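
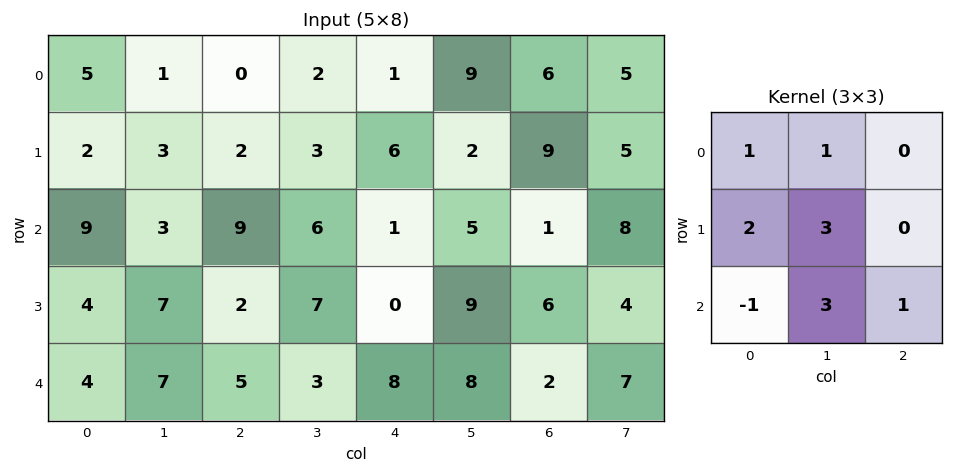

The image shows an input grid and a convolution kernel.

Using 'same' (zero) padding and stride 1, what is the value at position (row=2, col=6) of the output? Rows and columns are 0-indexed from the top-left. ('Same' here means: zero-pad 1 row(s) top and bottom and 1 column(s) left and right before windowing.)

37

The receptive field on the zero-padded input at this output position is [2 9 5 / 5 1 8 / 9 6 4]. Elementwise product with the kernel and sum: 2·1 + 9·1 + 5·2 + 1·3 + 9·-1 + 6·3 + 4·1.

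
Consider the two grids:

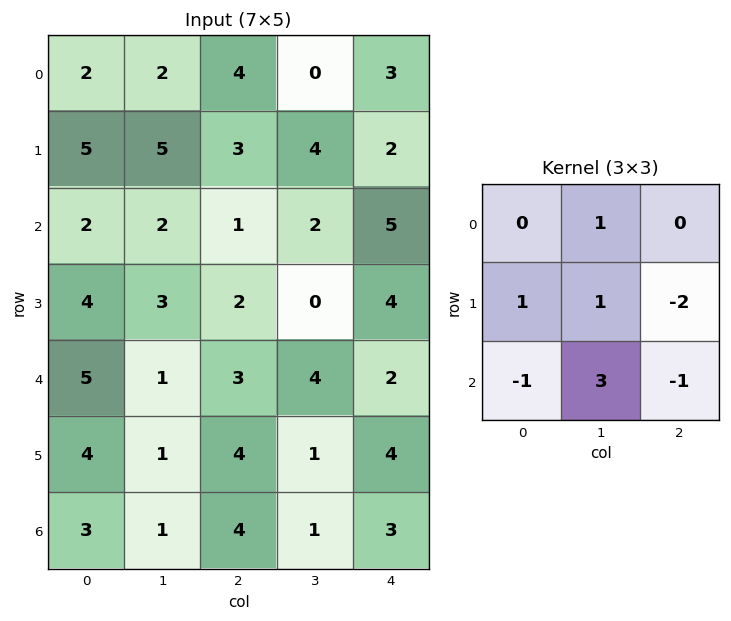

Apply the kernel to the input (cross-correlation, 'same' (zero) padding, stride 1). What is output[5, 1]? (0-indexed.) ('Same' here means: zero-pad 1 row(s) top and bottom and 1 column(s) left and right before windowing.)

The receptive field on the zero-padded input at this output position is [5 1 3 / 4 1 4 / 3 1 4]. Elementwise product with the kernel and sum: 1·1 + 4·1 + 1·1 + 4·-2 + 3·-1 + 1·3 + 4·-1.

-6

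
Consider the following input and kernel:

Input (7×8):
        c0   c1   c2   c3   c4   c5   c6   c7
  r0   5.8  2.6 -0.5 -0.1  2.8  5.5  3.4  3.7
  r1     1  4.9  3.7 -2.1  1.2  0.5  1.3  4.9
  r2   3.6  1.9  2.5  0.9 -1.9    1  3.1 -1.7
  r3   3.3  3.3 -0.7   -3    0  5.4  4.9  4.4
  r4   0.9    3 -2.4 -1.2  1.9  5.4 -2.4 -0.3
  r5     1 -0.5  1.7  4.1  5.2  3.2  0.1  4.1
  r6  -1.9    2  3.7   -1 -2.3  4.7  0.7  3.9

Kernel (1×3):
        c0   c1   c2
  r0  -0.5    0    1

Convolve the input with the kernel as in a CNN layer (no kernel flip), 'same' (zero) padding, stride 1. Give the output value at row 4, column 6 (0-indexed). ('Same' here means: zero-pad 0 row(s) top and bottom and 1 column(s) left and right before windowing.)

-3

The receptive field on the zero-padded input at this output position is [5.4 -2.4 -0.3]. Elementwise product with the kernel and sum: 5.4·-0.5 + -0.3·1.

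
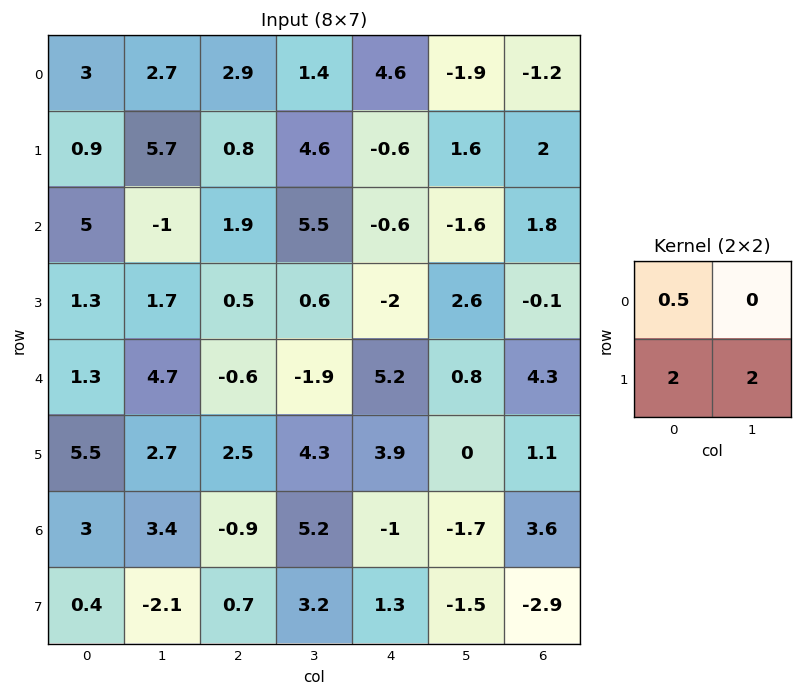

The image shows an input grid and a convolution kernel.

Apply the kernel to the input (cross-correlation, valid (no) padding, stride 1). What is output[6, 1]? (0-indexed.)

The receptive field on the input at this output position is [3.4 -0.9 / -2.1 0.7]. Elementwise product with the kernel and sum: 3.4·0.5 + -2.1·2 + 0.7·2.

-1.1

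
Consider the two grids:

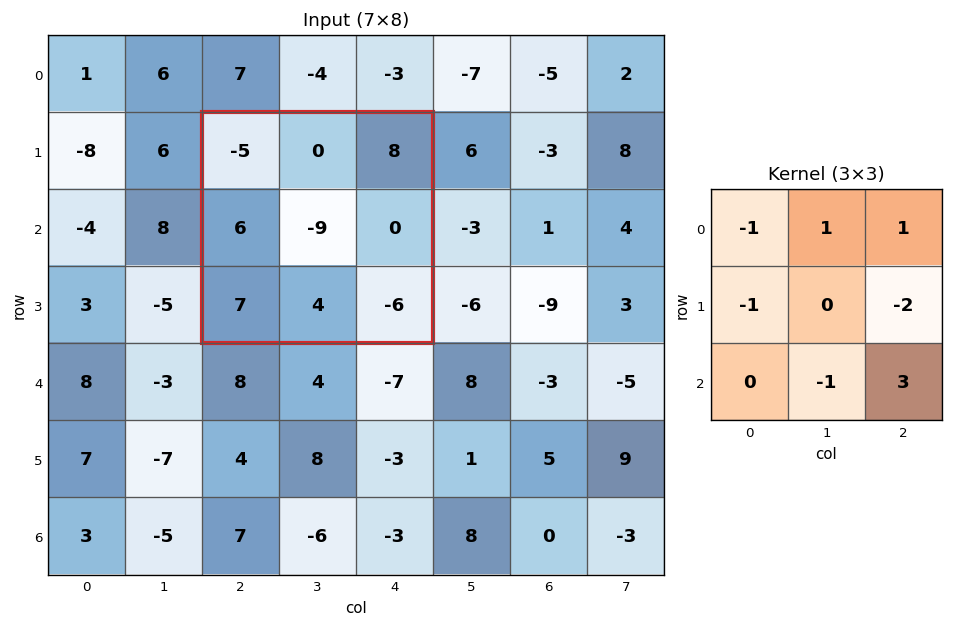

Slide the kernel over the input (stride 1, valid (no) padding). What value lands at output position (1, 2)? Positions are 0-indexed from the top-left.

-15

The receptive field on the input at this output position is [-5 0 8 / 6 -9 0 / 7 4 -6]. Elementwise product with the kernel and sum: -5·-1 + 0·1 + 8·1 + 6·-1 + 0·-2 + 4·-1 + -6·3.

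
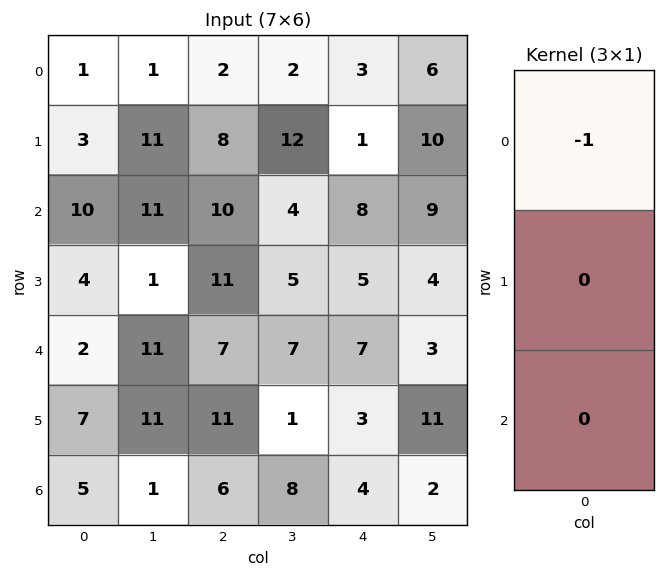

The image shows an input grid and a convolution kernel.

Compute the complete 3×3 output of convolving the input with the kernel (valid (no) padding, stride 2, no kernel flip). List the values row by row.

Output[0,0]: The receptive field on the input at this output position is [1 / 3 / 10]. Elementwise product with the kernel and sum: 1·-1.

-1 -2 -3
-10 -10 -8
-2 -7 -7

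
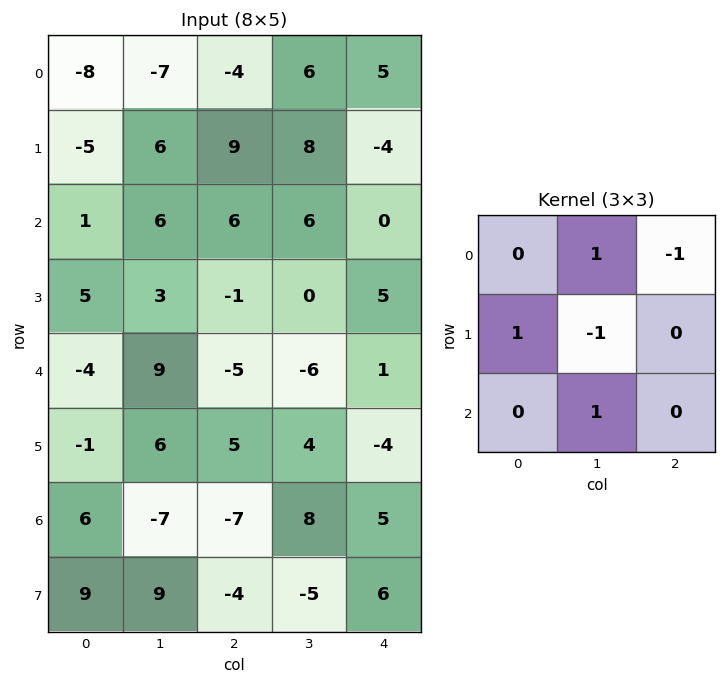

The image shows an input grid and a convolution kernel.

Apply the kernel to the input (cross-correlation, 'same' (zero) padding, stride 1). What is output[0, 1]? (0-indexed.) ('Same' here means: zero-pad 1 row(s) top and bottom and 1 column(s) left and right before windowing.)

5

The receptive field on the zero-padded input at this output position is [0 0 0 / -8 -7 -4 / -5 6 9]. Elementwise product with the kernel and sum: 0·1 + 0·-1 + -8·1 + -7·-1 + 6·1.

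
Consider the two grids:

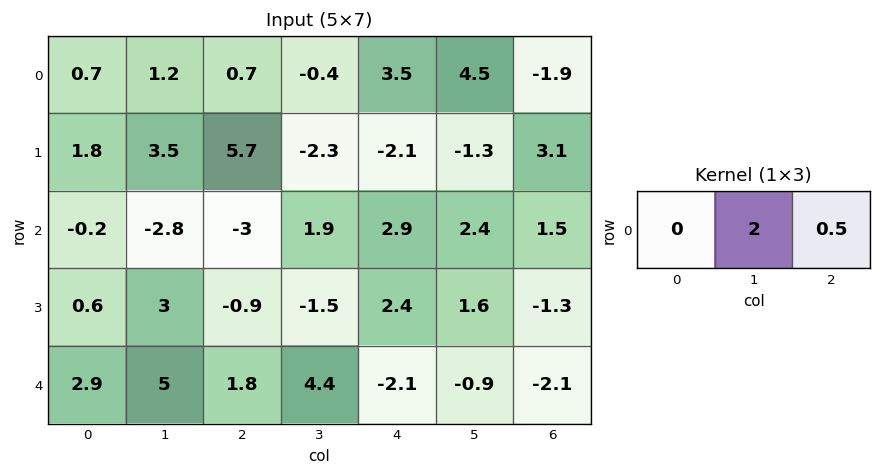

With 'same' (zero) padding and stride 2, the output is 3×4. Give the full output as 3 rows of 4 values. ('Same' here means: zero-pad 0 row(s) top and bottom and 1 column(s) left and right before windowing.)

2 1.2 9.25 -3.8
-1.8 -5.05 7 3
8.3 5.8 -4.65 -4.2

Output[0,0]: The receptive field on the zero-padded input at this output position is [0 0.7 1.2]. Elementwise product with the kernel and sum: 0.7·2 + 1.2·0.5.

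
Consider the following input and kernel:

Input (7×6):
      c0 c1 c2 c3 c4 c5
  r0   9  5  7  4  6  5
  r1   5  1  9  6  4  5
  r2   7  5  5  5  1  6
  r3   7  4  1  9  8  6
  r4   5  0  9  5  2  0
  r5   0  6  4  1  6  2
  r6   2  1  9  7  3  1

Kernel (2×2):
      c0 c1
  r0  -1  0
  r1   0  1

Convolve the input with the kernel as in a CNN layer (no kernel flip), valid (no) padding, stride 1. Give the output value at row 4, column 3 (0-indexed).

The receptive field on the input at this output position is [5 2 / 1 6]. Elementwise product with the kernel and sum: 5·-1 + 6·1.

1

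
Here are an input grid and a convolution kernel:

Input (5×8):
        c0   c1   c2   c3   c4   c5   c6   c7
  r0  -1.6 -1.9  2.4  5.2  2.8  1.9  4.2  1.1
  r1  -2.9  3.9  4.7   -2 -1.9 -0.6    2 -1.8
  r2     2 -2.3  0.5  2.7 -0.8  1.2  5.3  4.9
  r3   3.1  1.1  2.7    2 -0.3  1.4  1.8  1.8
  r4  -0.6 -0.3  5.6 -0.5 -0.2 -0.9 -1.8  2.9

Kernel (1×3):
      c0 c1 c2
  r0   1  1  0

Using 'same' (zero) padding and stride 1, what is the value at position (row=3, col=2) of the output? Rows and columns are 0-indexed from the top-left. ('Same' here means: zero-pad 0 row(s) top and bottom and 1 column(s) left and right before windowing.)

3.8

The receptive field on the zero-padded input at this output position is [1.1 2.7 2]. Elementwise product with the kernel and sum: 1.1·1 + 2.7·1.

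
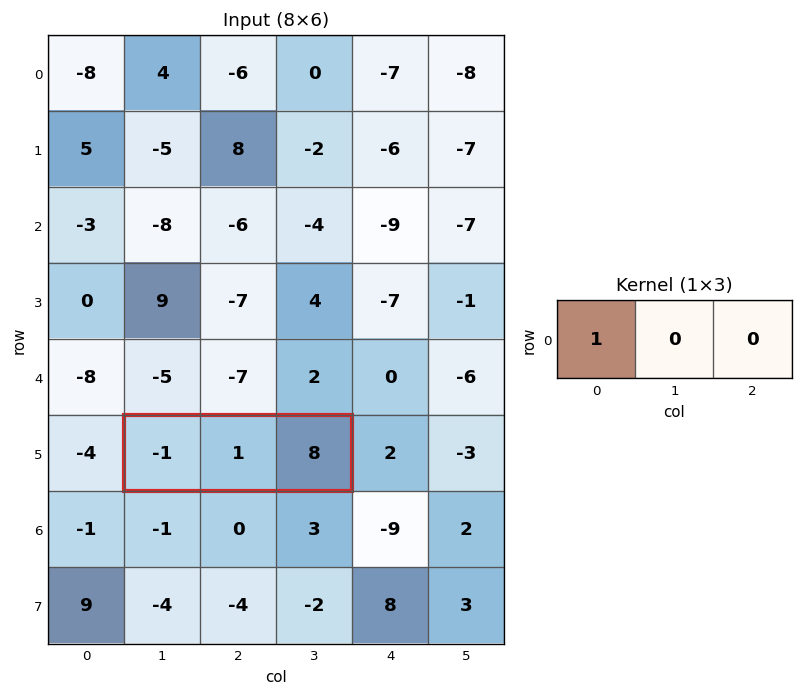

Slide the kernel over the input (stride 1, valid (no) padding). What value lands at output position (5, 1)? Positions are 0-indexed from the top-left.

The receptive field on the input at this output position is [-1 1 8]. Elementwise product with the kernel and sum: -1·1.

-1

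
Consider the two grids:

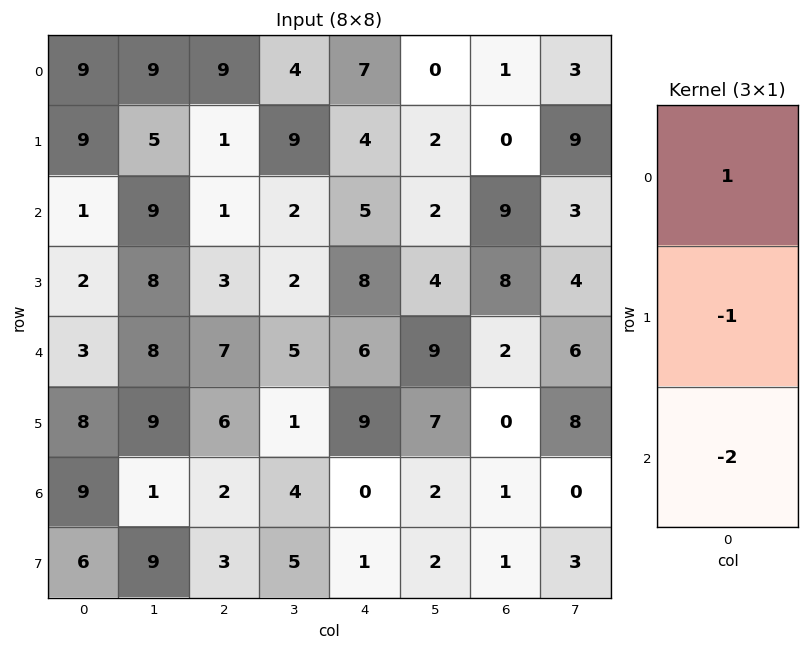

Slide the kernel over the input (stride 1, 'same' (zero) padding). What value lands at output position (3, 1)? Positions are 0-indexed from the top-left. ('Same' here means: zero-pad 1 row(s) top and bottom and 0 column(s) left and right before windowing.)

-15

The receptive field on the zero-padded input at this output position is [9 / 8 / 8]. Elementwise product with the kernel and sum: 9·1 + 8·-1 + 8·-2.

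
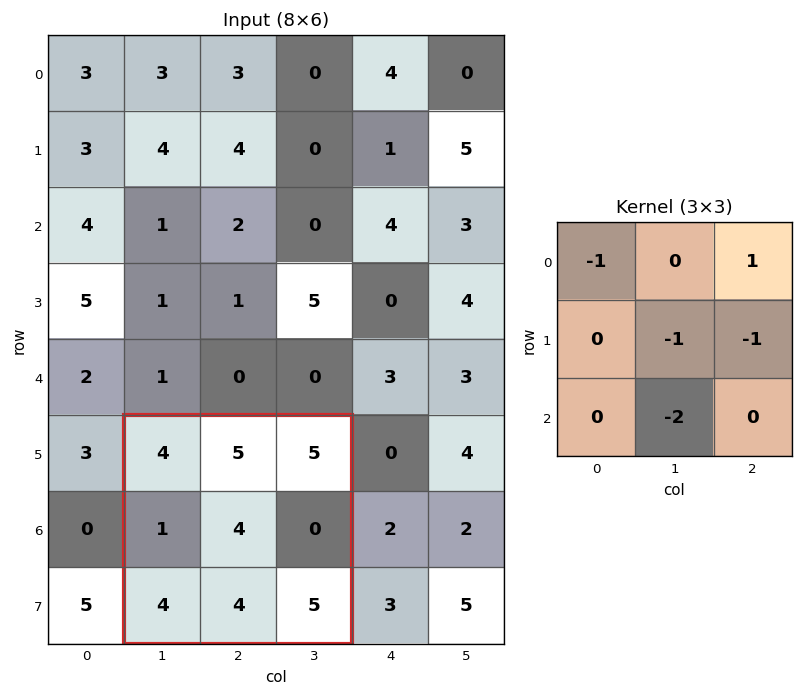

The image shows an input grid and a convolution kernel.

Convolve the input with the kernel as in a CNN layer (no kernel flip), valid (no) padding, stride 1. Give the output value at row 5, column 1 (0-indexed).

The receptive field on the input at this output position is [4 5 5 / 1 4 0 / 4 4 5]. Elementwise product with the kernel and sum: 4·-1 + 5·1 + 4·-1 + 0·-1 + 4·-2.

-11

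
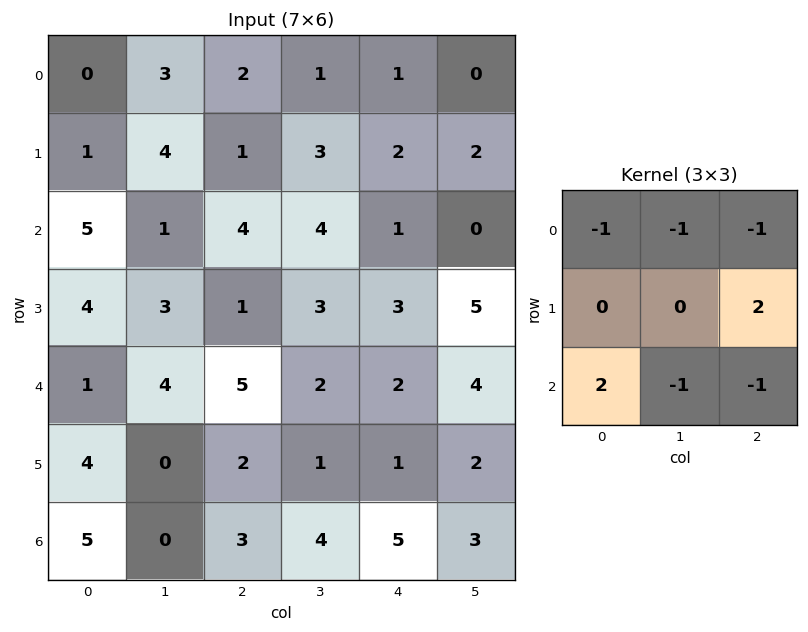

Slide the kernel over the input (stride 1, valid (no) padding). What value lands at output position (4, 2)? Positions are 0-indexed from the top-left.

-10

The receptive field on the input at this output position is [5 2 2 / 2 1 1 / 3 4 5]. Elementwise product with the kernel and sum: 5·-1 + 2·-1 + 2·-1 + 1·2 + 3·2 + 4·-1 + 5·-1.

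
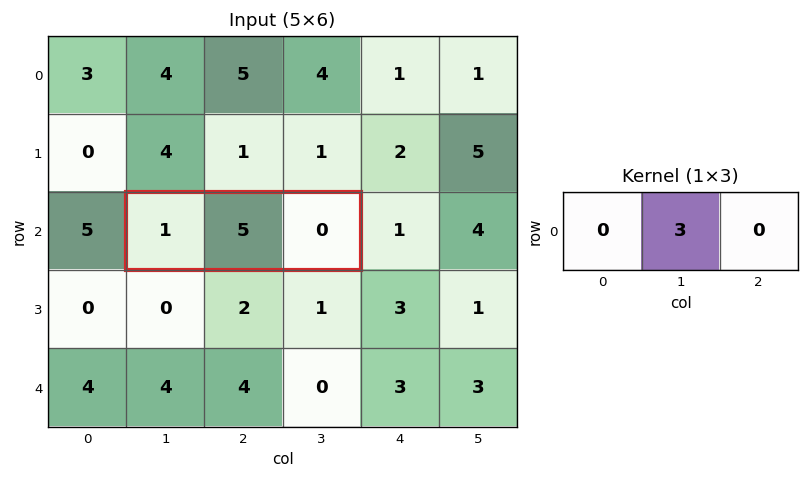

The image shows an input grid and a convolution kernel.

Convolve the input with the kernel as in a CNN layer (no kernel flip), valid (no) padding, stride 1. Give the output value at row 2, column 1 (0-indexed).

The receptive field on the input at this output position is [1 5 0]. Elementwise product with the kernel and sum: 5·3.

15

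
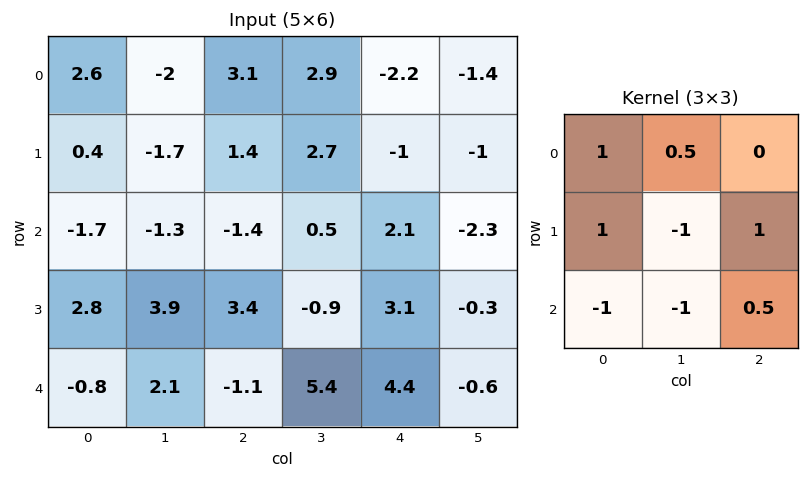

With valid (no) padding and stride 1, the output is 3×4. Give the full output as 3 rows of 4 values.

7.4 2.1 4.2 0.75
-7.25 -8.15 2 -4.05
-1.9 -0.7 4.15 -12.85

Output[0,0]: The receptive field on the input at this output position is [2.6 -2 3.1 / 0.4 -1.7 1.4 / -1.7 -1.3 -1.4]. Elementwise product with the kernel and sum: 2.6·1 + -2·0.5 + 0.4·1 + -1.7·-1 + 1.4·1 + -1.7·-1 + -1.3·-1 + -1.4·0.5.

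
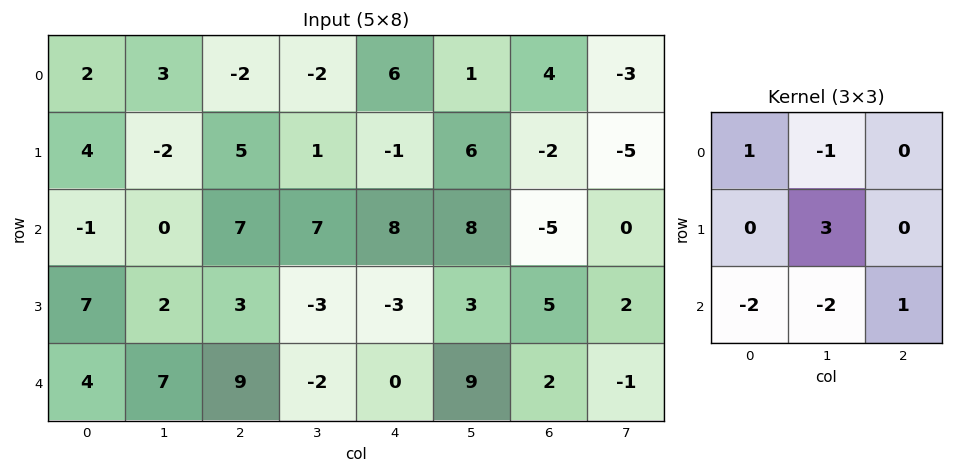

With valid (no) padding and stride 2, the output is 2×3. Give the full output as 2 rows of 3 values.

2 -17 -14
-8 -23 -7

Output[0,0]: The receptive field on the input at this output position is [2 3 -2 / 4 -2 5 / -1 0 7]. Elementwise product with the kernel and sum: 2·1 + 3·-1 + -2·3 + -1·-2 + 0·-2 + 7·1.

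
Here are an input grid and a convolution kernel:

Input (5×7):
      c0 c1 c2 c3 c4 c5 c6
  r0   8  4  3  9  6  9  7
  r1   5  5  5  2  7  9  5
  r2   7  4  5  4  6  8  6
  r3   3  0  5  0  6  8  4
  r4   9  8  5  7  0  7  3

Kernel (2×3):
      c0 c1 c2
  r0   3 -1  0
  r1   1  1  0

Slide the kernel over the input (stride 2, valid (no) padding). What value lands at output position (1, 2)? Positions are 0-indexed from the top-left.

The receptive field on the input at this output position is [6 8 6 / 6 8 4]. Elementwise product with the kernel and sum: 6·3 + 8·-1 + 6·1 + 8·1.

24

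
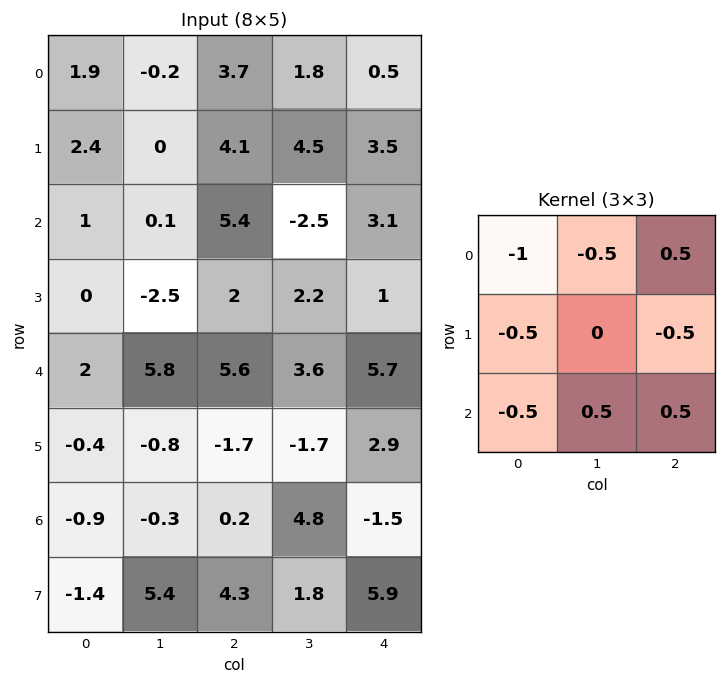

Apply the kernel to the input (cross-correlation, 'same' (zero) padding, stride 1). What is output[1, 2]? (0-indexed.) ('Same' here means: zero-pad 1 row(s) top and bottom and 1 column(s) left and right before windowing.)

The receptive field on the zero-padded input at this output position is [-0.2 3.7 1.8 / 0 4.1 4.5 / 0.1 5.4 -2.5]. Elementwise product with the kernel and sum: -0.2·-1 + 3.7·-0.5 + 1.8·0.5 + 0·-0.5 + 4.5·-0.5 + 0.1·-0.5 + 5.4·0.5 + -2.5·0.5.

-1.6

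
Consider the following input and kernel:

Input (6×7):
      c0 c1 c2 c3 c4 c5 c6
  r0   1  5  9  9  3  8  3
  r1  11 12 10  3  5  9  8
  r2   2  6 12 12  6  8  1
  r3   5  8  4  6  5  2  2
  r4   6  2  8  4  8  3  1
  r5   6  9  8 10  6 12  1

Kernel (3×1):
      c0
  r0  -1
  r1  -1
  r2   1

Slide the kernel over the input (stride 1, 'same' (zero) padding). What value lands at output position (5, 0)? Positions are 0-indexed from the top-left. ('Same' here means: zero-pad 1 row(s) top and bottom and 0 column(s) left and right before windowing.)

The receptive field on the zero-padded input at this output position is [6 / 6 / 0]. Elementwise product with the kernel and sum: 6·-1 + 6·-1 + 0·1.

-12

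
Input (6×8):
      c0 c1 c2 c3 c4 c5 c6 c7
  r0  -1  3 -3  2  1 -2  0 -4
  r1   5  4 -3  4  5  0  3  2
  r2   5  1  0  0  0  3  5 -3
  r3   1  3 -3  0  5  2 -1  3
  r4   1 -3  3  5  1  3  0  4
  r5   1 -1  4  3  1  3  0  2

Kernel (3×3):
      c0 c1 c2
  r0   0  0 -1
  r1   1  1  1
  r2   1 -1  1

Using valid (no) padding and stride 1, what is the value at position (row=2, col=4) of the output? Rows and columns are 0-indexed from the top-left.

-1

The receptive field on the input at this output position is [0 3 5 / 5 2 -1 / 1 3 0]. Elementwise product with the kernel and sum: 5·-1 + 5·1 + 2·1 + -1·1 + 1·1 + 3·-1 + 0·1.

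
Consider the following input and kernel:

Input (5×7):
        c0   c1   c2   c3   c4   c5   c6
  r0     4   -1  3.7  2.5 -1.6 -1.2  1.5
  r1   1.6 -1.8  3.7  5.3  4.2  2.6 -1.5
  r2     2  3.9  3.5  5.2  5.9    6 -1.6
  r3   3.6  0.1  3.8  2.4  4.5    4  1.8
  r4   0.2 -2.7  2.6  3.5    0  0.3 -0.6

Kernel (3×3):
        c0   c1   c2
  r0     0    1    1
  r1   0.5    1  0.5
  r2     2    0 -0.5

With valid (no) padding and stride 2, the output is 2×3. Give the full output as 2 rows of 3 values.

Output[0,0]: The receptive field on the input at this output position is [4 -1 3.7 / 1.6 -1.8 3.7 / 2 3.9 3.5]. Elementwise product with the kernel and sum: -1·1 + 3.7·1 + 1.6·0.5 + -1.8·1 + 3.7·0.5 + 2·2 + 3.5·-0.5.
Output[0,1]: The receptive field on the input at this output position is [3.7 2.5 -1.6 / 3.7 5.3 4.2 / 3.5 5.2 5.9]. Elementwise product with the kernel and sum: 2.5·1 + -1.6·1 + 3.7·0.5 + 5.3·1 + 4.2·0.5 + 3.5·2 + 5.9·-0.5.

5.8 14.2 16.85
10.3 22.85 11.85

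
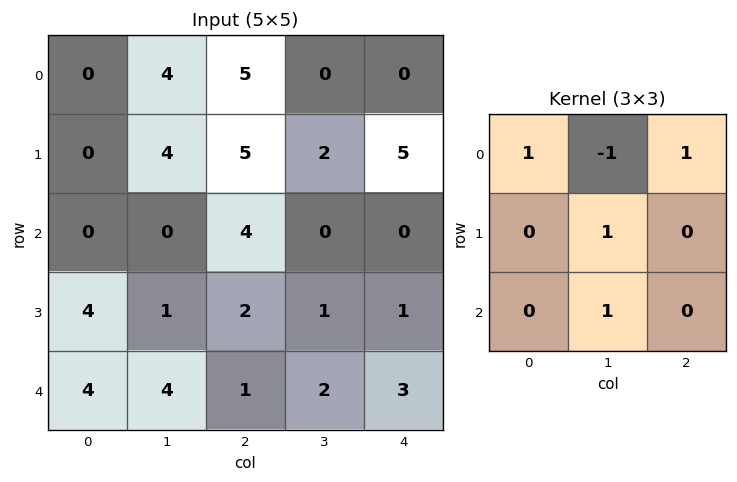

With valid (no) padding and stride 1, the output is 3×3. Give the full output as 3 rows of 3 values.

5 8 7
2 7 9
9 -1 7

Output[0,0]: The receptive field on the input at this output position is [0 4 5 / 0 4 5 / 0 0 4]. Elementwise product with the kernel and sum: 0·1 + 4·-1 + 5·1 + 4·1 + 0·1.
Output[0,1]: The receptive field on the input at this output position is [4 5 0 / 4 5 2 / 0 4 0]. Elementwise product with the kernel and sum: 4·1 + 5·-1 + 0·1 + 5·1 + 4·1.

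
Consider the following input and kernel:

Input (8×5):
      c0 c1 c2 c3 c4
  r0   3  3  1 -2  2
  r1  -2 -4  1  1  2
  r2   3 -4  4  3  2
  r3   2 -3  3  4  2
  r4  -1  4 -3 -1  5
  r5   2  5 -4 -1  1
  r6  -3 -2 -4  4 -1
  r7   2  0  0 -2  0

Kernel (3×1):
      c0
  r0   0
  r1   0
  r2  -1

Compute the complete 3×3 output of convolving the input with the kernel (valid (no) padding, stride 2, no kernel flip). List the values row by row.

-3 -4 -2
1 3 -5
3 4 1

Output[0,0]: The receptive field on the input at this output position is [3 / -2 / 3]. Elementwise product with the kernel and sum: 3·-1.
Output[0,1]: The receptive field on the input at this output position is [1 / 1 / 4]. Elementwise product with the kernel and sum: 4·-1.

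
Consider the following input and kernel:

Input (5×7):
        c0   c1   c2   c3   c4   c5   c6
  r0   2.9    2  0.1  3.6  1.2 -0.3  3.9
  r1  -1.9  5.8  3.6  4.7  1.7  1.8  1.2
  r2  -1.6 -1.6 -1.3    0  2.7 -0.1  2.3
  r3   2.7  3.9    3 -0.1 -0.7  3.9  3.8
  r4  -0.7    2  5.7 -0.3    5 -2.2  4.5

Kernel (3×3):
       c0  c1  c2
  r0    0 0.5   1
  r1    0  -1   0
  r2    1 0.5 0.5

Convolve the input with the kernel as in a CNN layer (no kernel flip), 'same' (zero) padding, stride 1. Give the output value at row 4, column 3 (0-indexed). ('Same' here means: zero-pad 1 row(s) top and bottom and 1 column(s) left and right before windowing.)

-0.45

The receptive field on the zero-padded input at this output position is [3 -0.1 -0.7 / 5.7 -0.3 5 / 0 0 0]. Elementwise product with the kernel and sum: -0.1·0.5 + -0.7·1 + -0.3·-1 + 0·1 + 0·0.5 + 0·0.5.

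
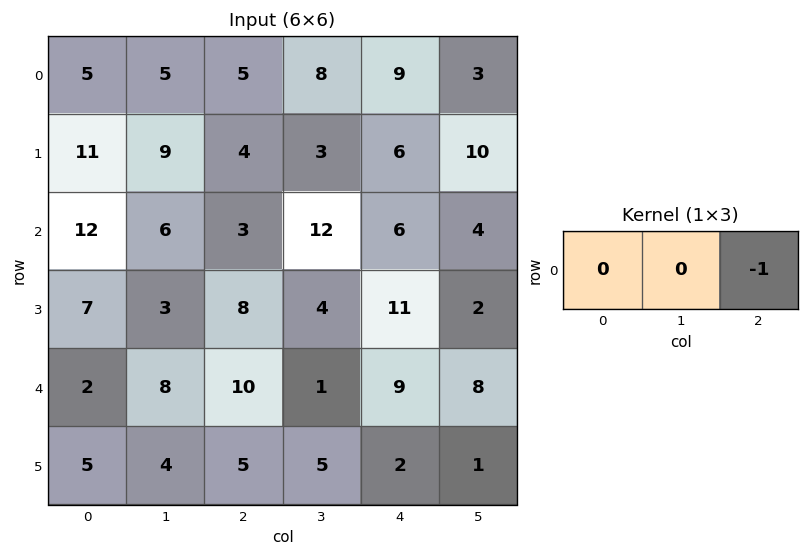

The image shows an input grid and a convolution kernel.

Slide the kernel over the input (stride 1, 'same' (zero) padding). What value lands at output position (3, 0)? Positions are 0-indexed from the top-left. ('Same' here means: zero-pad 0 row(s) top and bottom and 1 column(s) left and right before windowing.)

The receptive field on the zero-padded input at this output position is [0 7 3]. Elementwise product with the kernel and sum: 3·-1.

-3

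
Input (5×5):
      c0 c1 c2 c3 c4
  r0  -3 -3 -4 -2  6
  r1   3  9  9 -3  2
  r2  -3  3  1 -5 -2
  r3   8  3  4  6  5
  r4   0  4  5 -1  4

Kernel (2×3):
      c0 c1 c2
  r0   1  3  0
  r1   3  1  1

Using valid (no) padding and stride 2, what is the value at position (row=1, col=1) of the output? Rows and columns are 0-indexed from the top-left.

The receptive field on the input at this output position is [1 -5 -2 / 4 6 5]. Elementwise product with the kernel and sum: 1·1 + -5·3 + 4·3 + 6·1 + 5·1.

9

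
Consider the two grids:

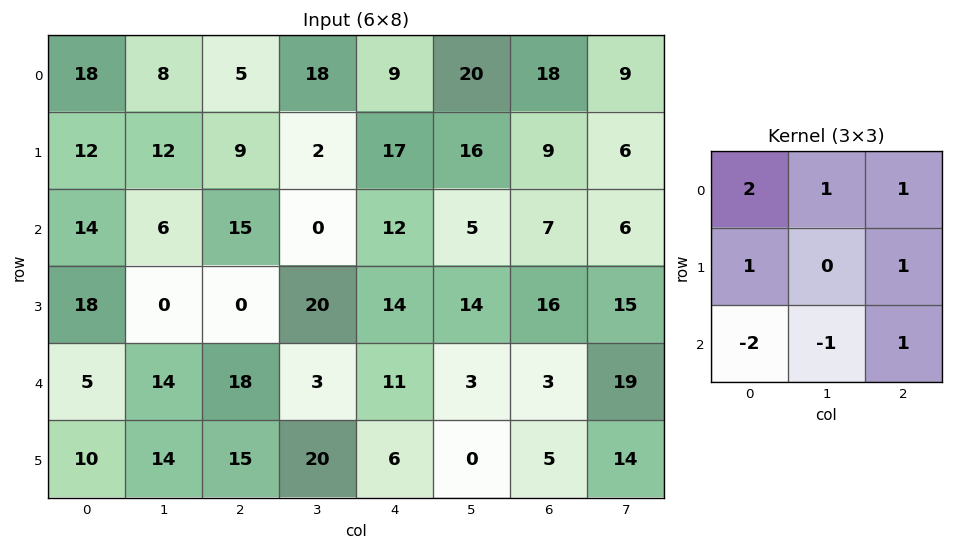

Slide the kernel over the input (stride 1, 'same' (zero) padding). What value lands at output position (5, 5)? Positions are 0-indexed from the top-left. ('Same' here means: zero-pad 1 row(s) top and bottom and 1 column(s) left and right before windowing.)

The receptive field on the zero-padded input at this output position is [11 3 3 / 6 0 5 / 0 0 0]. Elementwise product with the kernel and sum: 11·2 + 3·1 + 3·1 + 6·1 + 5·1 + 0·-2 + 0·-1 + 0·1.

39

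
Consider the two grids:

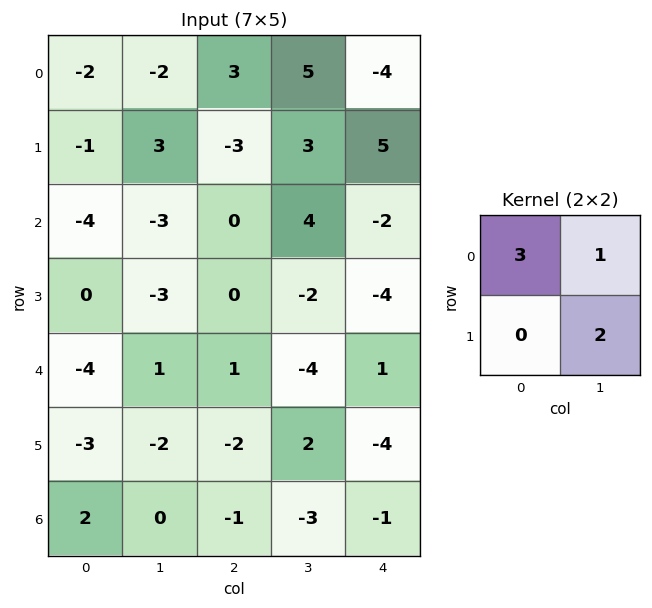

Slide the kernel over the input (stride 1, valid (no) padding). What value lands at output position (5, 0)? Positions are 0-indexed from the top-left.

The receptive field on the input at this output position is [-3 -2 / 2 0]. Elementwise product with the kernel and sum: -3·3 + -2·1 + 0·2.

-11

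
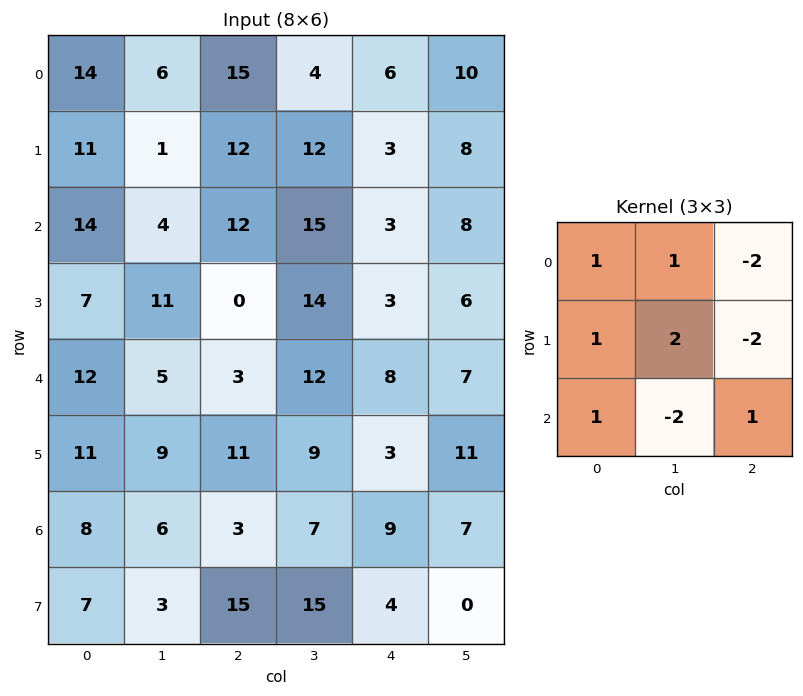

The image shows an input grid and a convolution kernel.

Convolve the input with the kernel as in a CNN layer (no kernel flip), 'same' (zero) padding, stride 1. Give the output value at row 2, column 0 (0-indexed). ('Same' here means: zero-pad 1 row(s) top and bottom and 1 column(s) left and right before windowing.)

26

The receptive field on the zero-padded input at this output position is [0 11 1 / 0 14 4 / 0 7 11]. Elementwise product with the kernel and sum: 0·1 + 11·1 + 1·-2 + 0·1 + 14·2 + 4·-2 + 0·1 + 7·-2 + 11·1.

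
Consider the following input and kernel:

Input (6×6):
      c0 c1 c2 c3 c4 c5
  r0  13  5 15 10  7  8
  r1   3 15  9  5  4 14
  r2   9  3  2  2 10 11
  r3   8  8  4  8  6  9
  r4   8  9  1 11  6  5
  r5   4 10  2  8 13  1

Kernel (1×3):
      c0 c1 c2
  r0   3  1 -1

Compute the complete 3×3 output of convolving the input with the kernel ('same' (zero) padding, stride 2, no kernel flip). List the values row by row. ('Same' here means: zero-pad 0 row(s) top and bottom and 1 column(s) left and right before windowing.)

Output[0,0]: The receptive field on the zero-padded input at this output position is [0 13 5]. Elementwise product with the kernel and sum: 0·3 + 13·1 + 5·-1.
Output[0,1]: The receptive field on the zero-padded input at this output position is [5 15 10]. Elementwise product with the kernel and sum: 5·3 + 15·1 + 10·-1.

8 20 29
6 9 5
-1 17 34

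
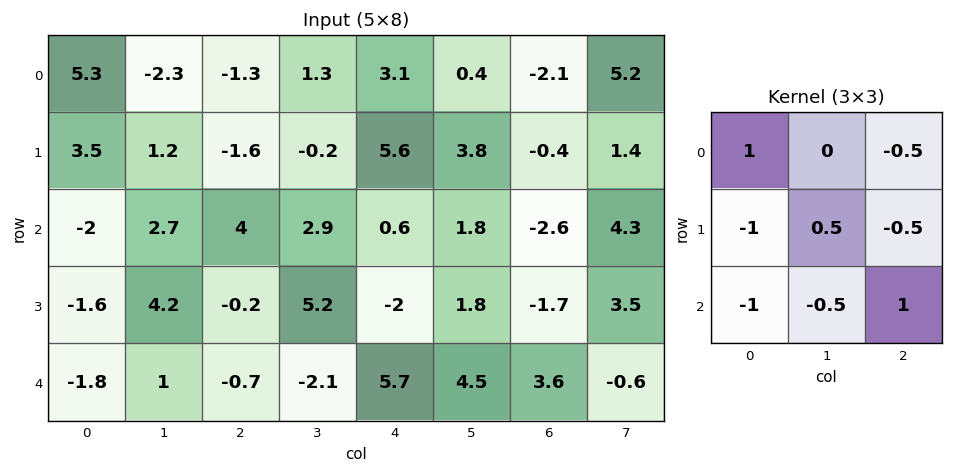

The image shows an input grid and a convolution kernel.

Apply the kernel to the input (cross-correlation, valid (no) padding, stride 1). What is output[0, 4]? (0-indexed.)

-3.45

The receptive field on the input at this output position is [3.1 0.4 -2.1 / 5.6 3.8 -0.4 / 0.6 1.8 -2.6]. Elementwise product with the kernel and sum: 3.1·1 + -2.1·-0.5 + 5.6·-1 + 3.8·0.5 + -0.4·-0.5 + 0.6·-1 + 1.8·-0.5 + -2.6·1.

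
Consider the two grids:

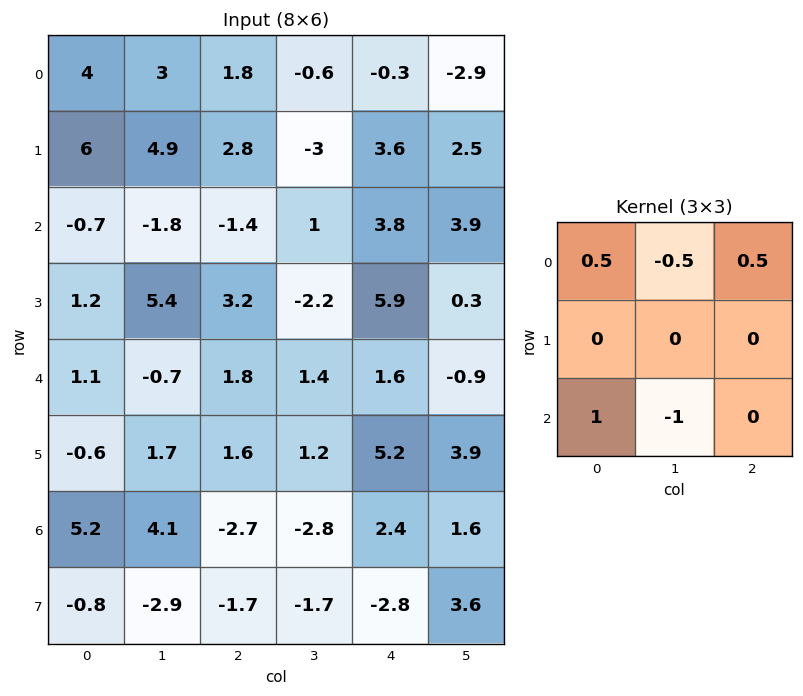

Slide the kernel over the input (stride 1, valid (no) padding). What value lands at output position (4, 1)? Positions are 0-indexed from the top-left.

The receptive field on the input at this output position is [-0.7 1.8 1.4 / 1.7 1.6 1.2 / 4.1 -2.7 -2.8]. Elementwise product with the kernel and sum: -0.7·0.5 + 1.8·-0.5 + 1.4·0.5 + 4.1·1 + -2.7·-1.

6.25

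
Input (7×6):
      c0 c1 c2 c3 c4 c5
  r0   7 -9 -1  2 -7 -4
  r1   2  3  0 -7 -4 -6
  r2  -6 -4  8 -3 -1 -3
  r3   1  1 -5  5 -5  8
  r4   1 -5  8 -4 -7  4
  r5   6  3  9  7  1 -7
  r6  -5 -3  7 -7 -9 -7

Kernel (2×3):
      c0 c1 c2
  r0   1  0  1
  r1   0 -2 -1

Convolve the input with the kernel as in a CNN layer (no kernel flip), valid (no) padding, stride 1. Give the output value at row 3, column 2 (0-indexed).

5

The receptive field on the input at this output position is [-5 5 -5 / 8 -4 -7]. Elementwise product with the kernel and sum: -5·1 + -5·1 + -4·-2 + -7·-1.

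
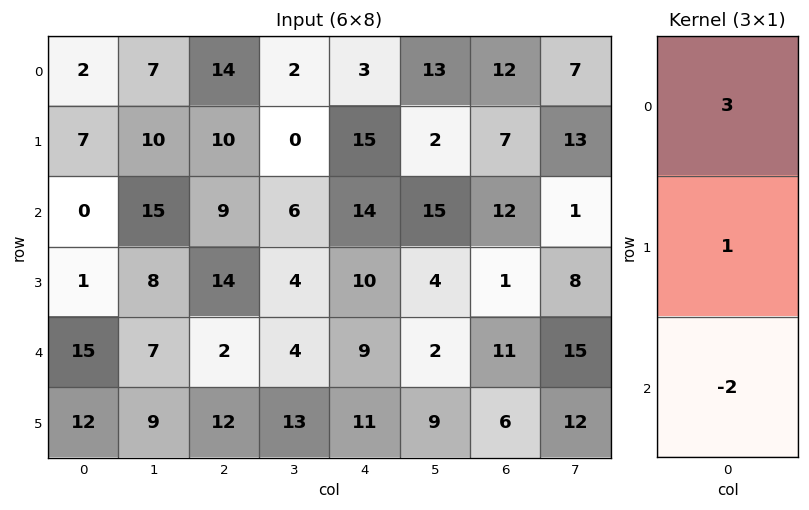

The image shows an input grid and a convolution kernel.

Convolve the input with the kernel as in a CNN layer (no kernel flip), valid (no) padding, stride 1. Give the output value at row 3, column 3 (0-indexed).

-10

The receptive field on the input at this output position is [4 / 4 / 13]. Elementwise product with the kernel and sum: 4·3 + 4·1 + 13·-2.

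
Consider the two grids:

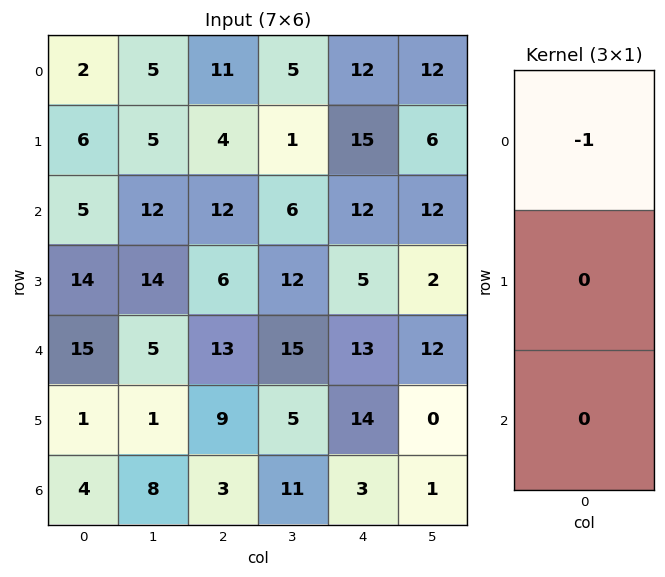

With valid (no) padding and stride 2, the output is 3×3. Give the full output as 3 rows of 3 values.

-2 -11 -12
-5 -12 -12
-15 -13 -13

Output[0,0]: The receptive field on the input at this output position is [2 / 6 / 5]. Elementwise product with the kernel and sum: 2·-1.
Output[0,1]: The receptive field on the input at this output position is [11 / 4 / 12]. Elementwise product with the kernel and sum: 11·-1.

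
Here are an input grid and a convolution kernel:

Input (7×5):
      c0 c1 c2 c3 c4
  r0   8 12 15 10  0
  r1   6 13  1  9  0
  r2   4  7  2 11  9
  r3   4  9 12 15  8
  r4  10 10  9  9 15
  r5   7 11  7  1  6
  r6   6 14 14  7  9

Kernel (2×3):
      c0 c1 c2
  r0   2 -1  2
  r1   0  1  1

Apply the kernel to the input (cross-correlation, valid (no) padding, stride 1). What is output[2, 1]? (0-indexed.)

The receptive field on the input at this output position is [7 2 11 / 9 12 15]. Elementwise product with the kernel and sum: 7·2 + 2·-1 + 11·2 + 12·1 + 15·1.

61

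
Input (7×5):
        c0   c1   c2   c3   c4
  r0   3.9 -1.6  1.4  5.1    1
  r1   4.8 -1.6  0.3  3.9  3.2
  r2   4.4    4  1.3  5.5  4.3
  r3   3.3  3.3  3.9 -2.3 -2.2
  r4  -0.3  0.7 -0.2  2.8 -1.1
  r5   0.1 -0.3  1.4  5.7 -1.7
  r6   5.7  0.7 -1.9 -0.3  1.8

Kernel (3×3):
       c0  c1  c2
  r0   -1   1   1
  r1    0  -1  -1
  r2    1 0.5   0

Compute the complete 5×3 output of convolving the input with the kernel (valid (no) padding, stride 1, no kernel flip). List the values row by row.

Output[0,0]: The receptive field on the input at this output position is [3.9 -1.6 1.4 / 4.8 -1.6 0.3 / 4.4 4 1.3]. Elementwise product with the kernel and sum: 3.9·-1 + -1.6·1 + 1.4·1 + -1.6·-1 + 0.3·-1 + 4.4·1 + 4·0.5.

3.6 8.55 1.65
-6.45 4.25 -0.25
-6.25 1.8 14.2
3.35 -3.9 -5.85
5.75 -5.45 -4.15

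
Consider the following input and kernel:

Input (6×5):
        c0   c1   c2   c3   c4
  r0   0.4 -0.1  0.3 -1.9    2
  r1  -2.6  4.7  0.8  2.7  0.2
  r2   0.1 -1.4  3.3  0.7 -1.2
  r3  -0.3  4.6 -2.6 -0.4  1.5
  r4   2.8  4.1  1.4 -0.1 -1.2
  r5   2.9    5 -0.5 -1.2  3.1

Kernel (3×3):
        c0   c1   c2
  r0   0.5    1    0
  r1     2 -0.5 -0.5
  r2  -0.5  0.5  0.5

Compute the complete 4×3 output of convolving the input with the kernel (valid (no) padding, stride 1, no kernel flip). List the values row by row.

-6.95 10.6 -3.5
3.8 -5.45 11.8
-1.6 11.9 -4.75
8.1 3.9 2.95

Output[0,0]: The receptive field on the input at this output position is [0.4 -0.1 0.3 / -2.6 4.7 0.8 / 0.1 -1.4 3.3]. Elementwise product with the kernel and sum: 0.4·0.5 + -0.1·1 + -2.6·2 + 4.7·-0.5 + 0.8·-0.5 + 0.1·-0.5 + -1.4·0.5 + 3.3·0.5.
Output[0,1]: The receptive field on the input at this output position is [-0.1 0.3 -1.9 / 4.7 0.8 2.7 / -1.4 3.3 0.7]. Elementwise product with the kernel and sum: -0.1·0.5 + 0.3·1 + 4.7·2 + 0.8·-0.5 + 2.7·-0.5 + -1.4·-0.5 + 3.3·0.5 + 0.7·0.5.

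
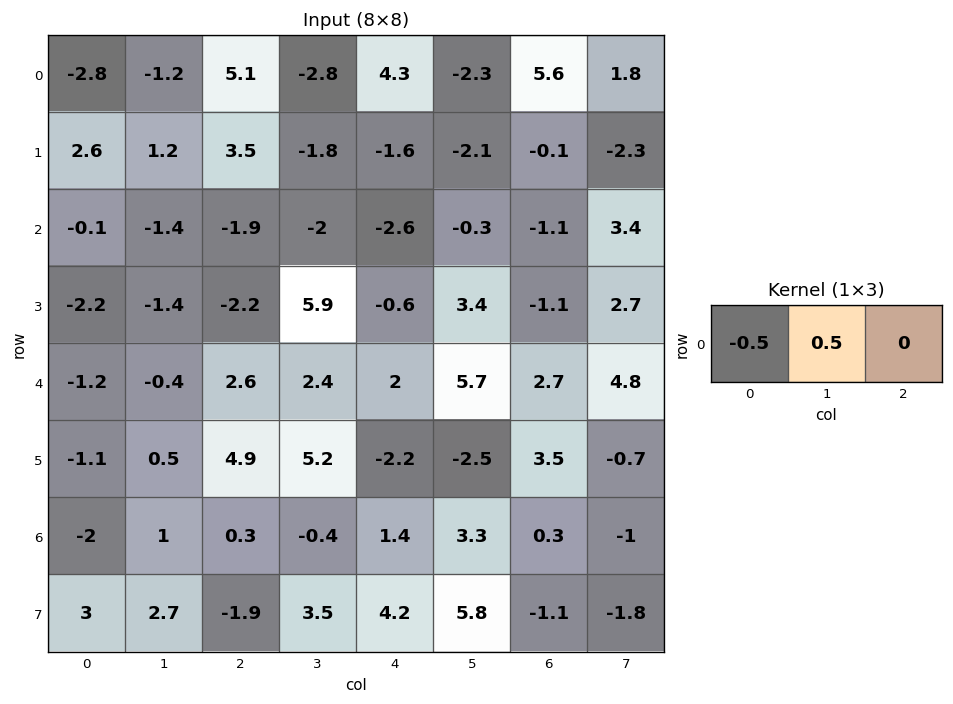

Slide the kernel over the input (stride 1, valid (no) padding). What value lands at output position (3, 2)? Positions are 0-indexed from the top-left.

4.05

The receptive field on the input at this output position is [-2.2 5.9 -0.6]. Elementwise product with the kernel and sum: -2.2·-0.5 + 5.9·0.5.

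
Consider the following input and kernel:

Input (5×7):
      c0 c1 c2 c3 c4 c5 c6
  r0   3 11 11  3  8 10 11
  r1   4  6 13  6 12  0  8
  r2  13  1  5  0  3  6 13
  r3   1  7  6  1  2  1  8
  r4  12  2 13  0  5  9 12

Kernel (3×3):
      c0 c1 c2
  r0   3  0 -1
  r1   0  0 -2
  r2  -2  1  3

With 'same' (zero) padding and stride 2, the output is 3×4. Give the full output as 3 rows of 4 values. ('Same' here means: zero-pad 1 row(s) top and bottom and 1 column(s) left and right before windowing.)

Output[0,0]: The receptive field on the zero-padded input at this output position is [0 0 0 / 0 3 11 / 0 4 6]. Elementwise product with the kernel and sum: 0·3 + 0·-1 + 11·-2 + 0·-2 + 4·1 + 6·3.

0 13 -20 8
14 7 9 6
-11 20 -16 3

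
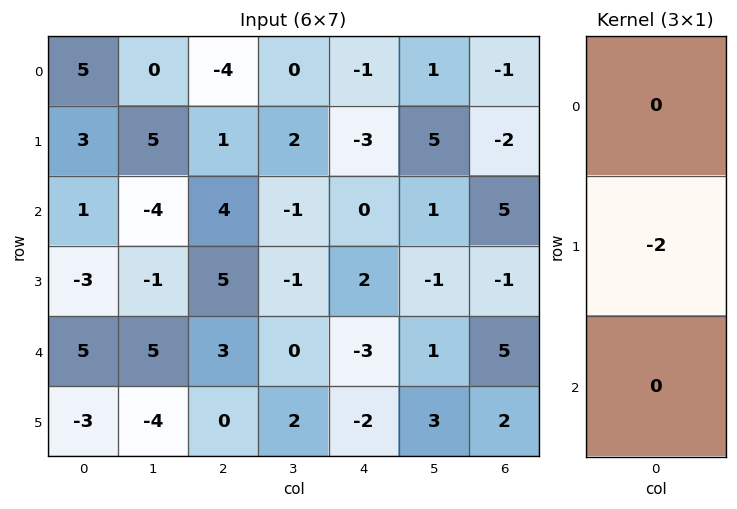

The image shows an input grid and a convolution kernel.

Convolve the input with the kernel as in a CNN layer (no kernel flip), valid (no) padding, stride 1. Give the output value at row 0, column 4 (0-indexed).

6

The receptive field on the input at this output position is [-1 / -3 / 0]. Elementwise product with the kernel and sum: -3·-2.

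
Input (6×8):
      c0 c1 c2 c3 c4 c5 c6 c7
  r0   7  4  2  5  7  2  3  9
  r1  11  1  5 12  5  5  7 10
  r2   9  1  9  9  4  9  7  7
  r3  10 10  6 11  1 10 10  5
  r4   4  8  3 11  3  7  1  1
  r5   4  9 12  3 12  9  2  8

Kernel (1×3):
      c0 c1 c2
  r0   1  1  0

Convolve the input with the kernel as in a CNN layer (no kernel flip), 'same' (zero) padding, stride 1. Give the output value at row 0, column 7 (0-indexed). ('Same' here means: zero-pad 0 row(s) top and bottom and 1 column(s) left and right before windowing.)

12

The receptive field on the zero-padded input at this output position is [3 9 0]. Elementwise product with the kernel and sum: 3·1 + 9·1.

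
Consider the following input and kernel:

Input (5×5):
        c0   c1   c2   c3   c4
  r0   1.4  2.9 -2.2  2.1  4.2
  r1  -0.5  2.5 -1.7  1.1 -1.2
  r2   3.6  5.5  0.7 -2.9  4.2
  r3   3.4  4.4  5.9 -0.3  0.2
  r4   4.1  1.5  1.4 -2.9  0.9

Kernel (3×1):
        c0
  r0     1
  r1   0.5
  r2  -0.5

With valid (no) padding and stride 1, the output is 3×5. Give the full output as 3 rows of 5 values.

Output[0,0]: The receptive field on the input at this output position is [1.4 / -0.5 / 3.6]. Elementwise product with the kernel and sum: 1.4·1 + -0.5·0.5 + 3.6·-0.5.
Output[0,1]: The receptive field on the input at this output position is [2.9 / 2.5 / 5.5]. Elementwise product with the kernel and sum: 2.9·1 + 2.5·0.5 + 5.5·-0.5.

-0.65 1.4 -3.4 4.1 1.5
-0.4 3.05 -4.3 -0.2 0.8
3.25 6.95 2.95 -1.6 3.85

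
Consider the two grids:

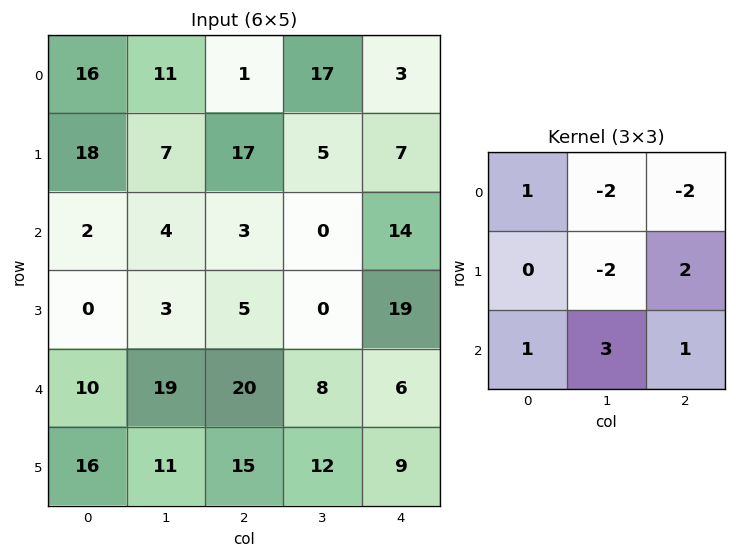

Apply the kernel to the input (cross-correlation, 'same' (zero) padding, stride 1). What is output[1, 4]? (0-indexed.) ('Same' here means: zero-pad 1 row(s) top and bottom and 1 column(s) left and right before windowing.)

The receptive field on the zero-padded input at this output position is [17 3 0 / 5 7 0 / 0 14 0]. Elementwise product with the kernel and sum: 17·1 + 3·-2 + 0·-2 + 7·-2 + 0·2 + 0·1 + 14·3 + 0·1.

39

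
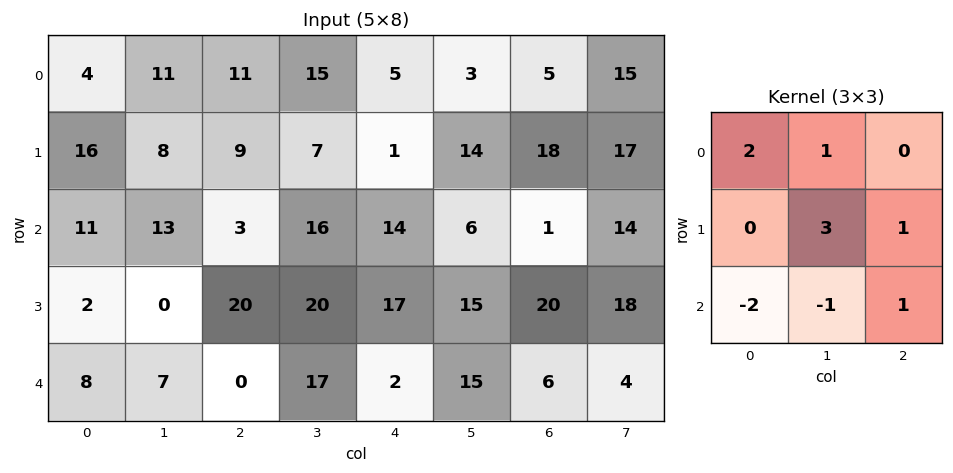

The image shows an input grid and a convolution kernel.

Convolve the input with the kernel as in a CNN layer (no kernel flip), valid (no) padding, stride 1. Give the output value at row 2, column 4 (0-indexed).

86

The receptive field on the input at this output position is [14 6 1 / 17 15 20 / 2 15 6]. Elementwise product with the kernel and sum: 14·2 + 6·1 + 15·3 + 20·1 + 2·-2 + 15·-1 + 6·1.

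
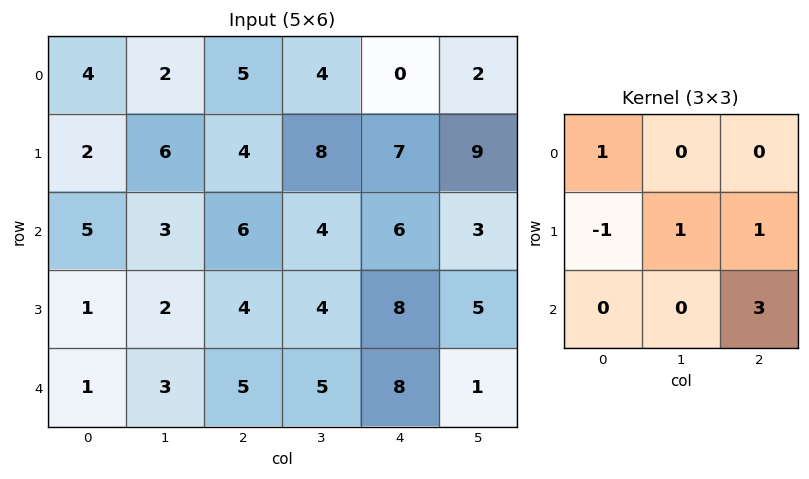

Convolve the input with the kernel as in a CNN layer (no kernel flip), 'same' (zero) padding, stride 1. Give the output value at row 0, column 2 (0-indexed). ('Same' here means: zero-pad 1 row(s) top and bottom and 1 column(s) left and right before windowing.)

31

The receptive field on the zero-padded input at this output position is [0 0 0 / 2 5 4 / 6 4 8]. Elementwise product with the kernel and sum: 0·1 + 2·-1 + 5·1 + 4·1 + 8·3.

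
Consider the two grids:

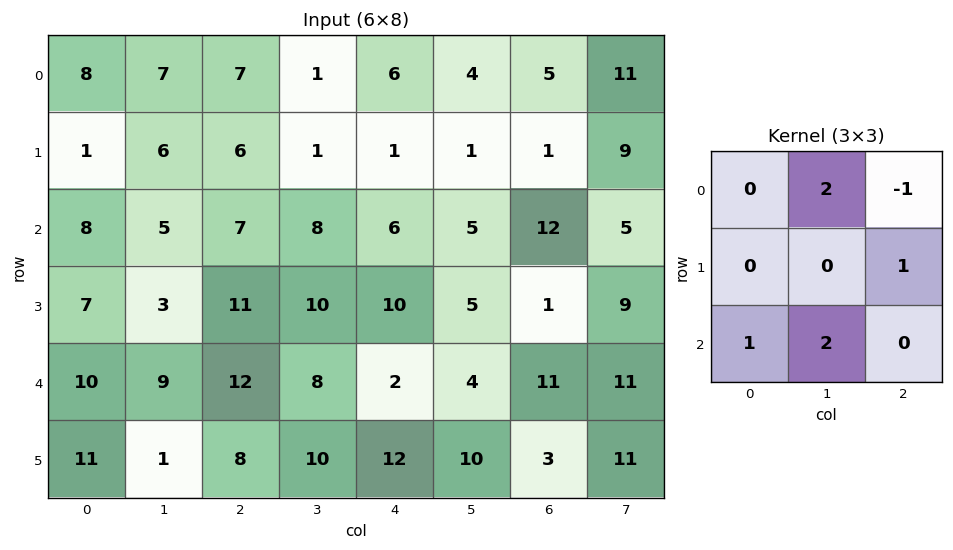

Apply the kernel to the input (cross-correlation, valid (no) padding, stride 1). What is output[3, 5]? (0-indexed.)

The receptive field on the input at this output position is [5 1 9 / 4 11 11 / 10 3 11]. Elementwise product with the kernel and sum: 1·2 + 9·-1 + 11·1 + 10·1 + 3·2.

20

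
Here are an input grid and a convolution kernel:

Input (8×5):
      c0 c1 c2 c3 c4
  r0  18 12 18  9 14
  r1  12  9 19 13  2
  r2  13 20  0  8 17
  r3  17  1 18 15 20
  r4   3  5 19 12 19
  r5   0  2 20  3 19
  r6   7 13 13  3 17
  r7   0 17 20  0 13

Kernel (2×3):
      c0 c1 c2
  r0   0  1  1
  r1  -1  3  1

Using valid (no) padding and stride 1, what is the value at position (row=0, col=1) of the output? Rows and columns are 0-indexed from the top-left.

The receptive field on the input at this output position is [12 18 9 / 9 19 13]. Elementwise product with the kernel and sum: 18·1 + 9·1 + 9·-1 + 19·3 + 13·1.

88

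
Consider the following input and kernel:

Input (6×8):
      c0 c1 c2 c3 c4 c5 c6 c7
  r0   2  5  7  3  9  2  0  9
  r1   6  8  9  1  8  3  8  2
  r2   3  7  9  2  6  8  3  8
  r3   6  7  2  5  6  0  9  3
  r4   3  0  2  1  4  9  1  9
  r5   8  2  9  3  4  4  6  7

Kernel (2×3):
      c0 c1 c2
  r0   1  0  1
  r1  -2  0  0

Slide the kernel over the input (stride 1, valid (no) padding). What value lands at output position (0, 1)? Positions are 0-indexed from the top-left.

-8

The receptive field on the input at this output position is [5 7 3 / 8 9 1]. Elementwise product with the kernel and sum: 5·1 + 3·1 + 8·-2.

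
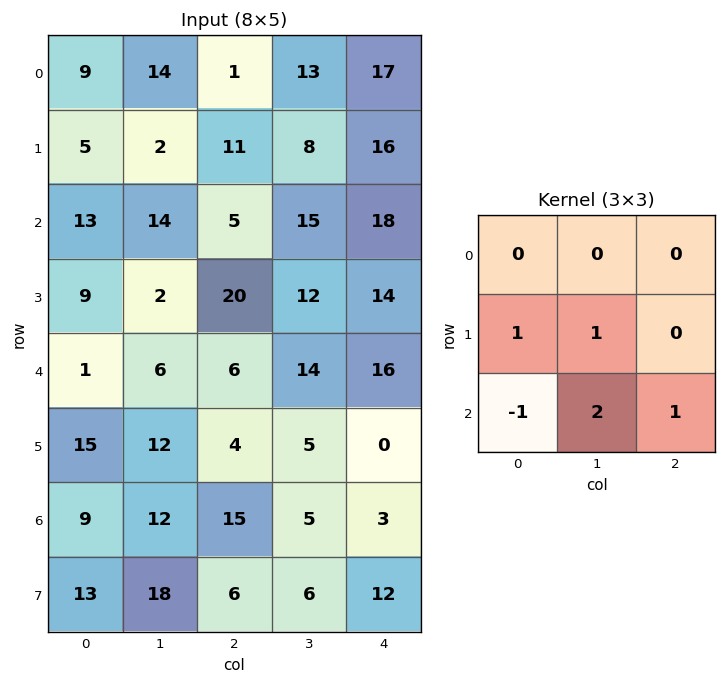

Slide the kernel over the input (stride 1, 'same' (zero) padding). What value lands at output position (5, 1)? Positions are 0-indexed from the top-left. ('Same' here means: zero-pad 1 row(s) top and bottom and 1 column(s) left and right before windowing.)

The receptive field on the zero-padded input at this output position is [1 6 6 / 15 12 4 / 9 12 15]. Elementwise product with the kernel and sum: 15·1 + 12·1 + 9·-1 + 12·2 + 15·1.

57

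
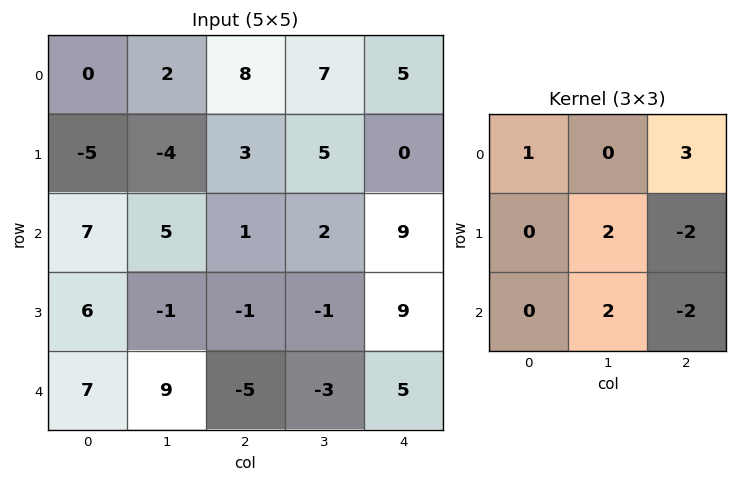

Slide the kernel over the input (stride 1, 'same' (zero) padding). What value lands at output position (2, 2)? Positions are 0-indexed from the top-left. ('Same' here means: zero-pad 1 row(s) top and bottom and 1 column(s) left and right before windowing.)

The receptive field on the zero-padded input at this output position is [-4 3 5 / 5 1 2 / -1 -1 -1]. Elementwise product with the kernel and sum: -4·1 + 5·3 + 1·2 + 2·-2 + -1·2 + -1·-2.

9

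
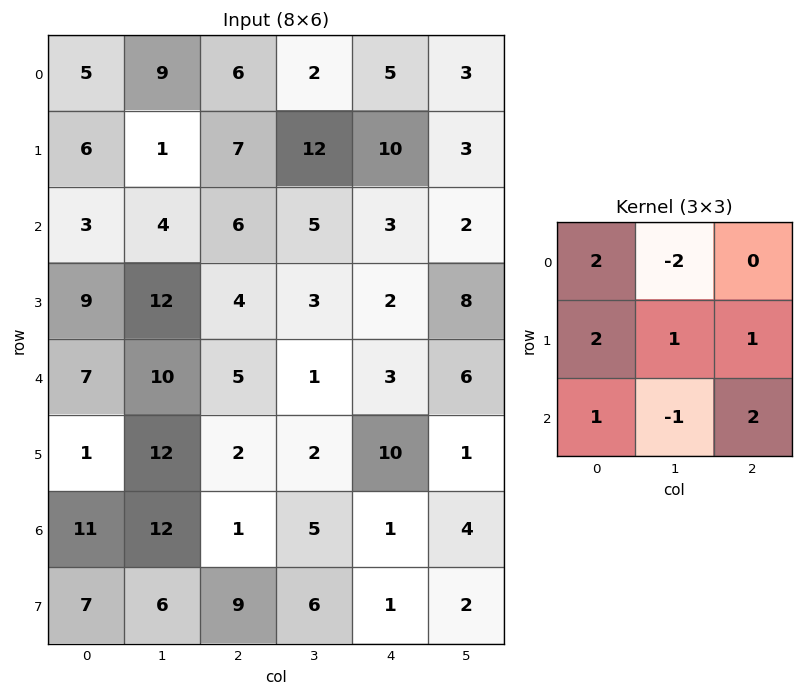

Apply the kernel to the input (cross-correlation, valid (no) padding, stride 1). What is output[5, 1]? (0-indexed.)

59

The receptive field on the input at this output position is [12 2 2 / 12 1 5 / 6 9 6]. Elementwise product with the kernel and sum: 12·2 + 2·-2 + 12·2 + 1·1 + 5·1 + 6·1 + 9·-1 + 6·2.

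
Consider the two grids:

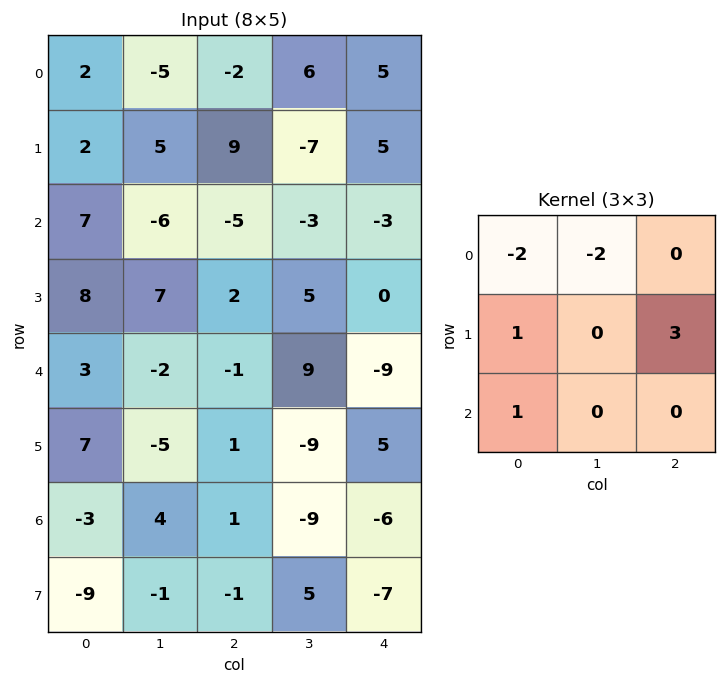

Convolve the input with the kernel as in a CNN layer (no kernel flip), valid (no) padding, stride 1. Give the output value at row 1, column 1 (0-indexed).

The receptive field on the input at this output position is [5 9 -7 / -6 -5 -3 / 7 2 5]. Elementwise product with the kernel and sum: 5·-2 + 9·-2 + -6·1 + -3·3 + 7·1.

-36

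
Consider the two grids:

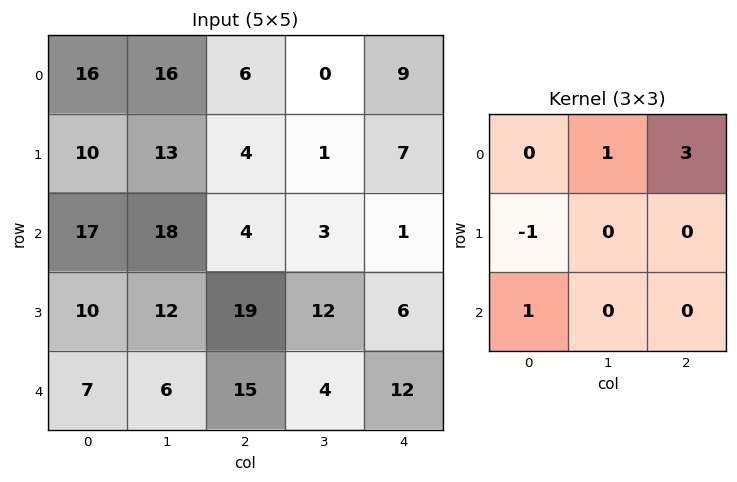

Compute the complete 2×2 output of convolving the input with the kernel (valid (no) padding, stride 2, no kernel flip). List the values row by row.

Output[0,0]: The receptive field on the input at this output position is [16 16 6 / 10 13 4 / 17 18 4]. Elementwise product with the kernel and sum: 16·1 + 6·3 + 10·-1 + 17·1.
Output[0,1]: The receptive field on the input at this output position is [6 0 9 / 4 1 7 / 4 3 1]. Elementwise product with the kernel and sum: 0·1 + 9·3 + 4·-1 + 4·1.

41 27
27 2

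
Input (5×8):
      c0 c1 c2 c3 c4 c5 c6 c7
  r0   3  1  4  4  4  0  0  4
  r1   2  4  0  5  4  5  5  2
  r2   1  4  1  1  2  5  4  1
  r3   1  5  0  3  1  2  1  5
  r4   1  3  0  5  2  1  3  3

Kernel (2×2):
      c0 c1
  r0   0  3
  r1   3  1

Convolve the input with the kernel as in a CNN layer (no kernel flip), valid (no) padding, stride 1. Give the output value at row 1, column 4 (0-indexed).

26

The receptive field on the input at this output position is [4 5 / 2 5]. Elementwise product with the kernel and sum: 5·3 + 2·3 + 5·1.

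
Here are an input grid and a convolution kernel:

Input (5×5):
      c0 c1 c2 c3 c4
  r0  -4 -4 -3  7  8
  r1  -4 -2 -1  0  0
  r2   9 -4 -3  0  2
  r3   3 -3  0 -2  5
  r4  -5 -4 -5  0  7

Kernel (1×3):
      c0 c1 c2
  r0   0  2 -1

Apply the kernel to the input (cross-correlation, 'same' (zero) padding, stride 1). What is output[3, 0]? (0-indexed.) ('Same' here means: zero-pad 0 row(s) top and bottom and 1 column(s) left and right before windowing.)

The receptive field on the zero-padded input at this output position is [0 3 -3]. Elementwise product with the kernel and sum: 3·2 + -3·-1.

9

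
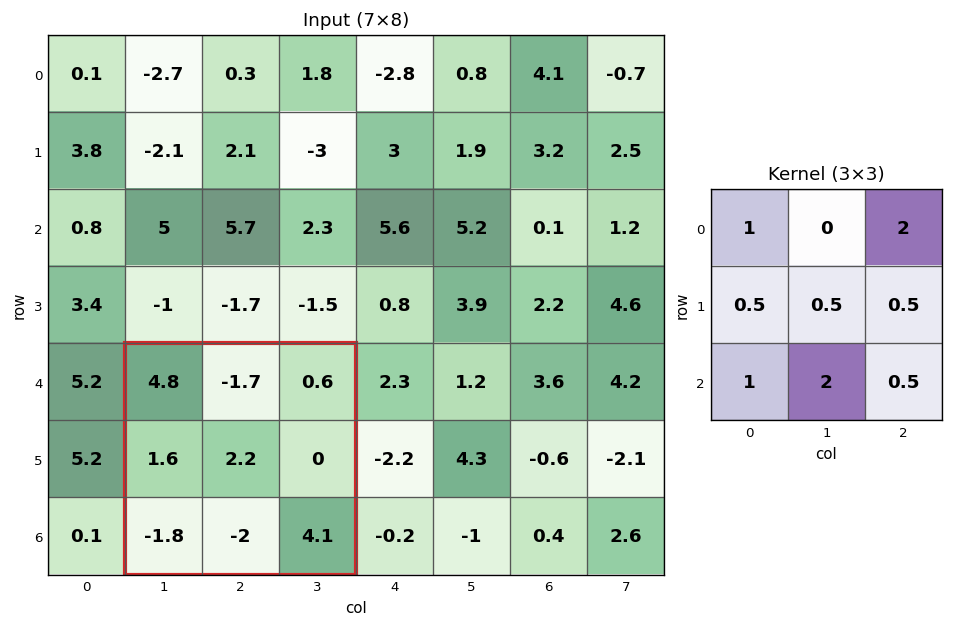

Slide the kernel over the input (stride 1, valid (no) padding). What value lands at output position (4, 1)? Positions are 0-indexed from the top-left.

4.15

The receptive field on the input at this output position is [4.8 -1.7 0.6 / 1.6 2.2 0 / -1.8 -2 4.1]. Elementwise product with the kernel and sum: 4.8·1 + 0.6·2 + 1.6·0.5 + 2.2·0.5 + 0·0.5 + -1.8·1 + -2·2 + 4.1·0.5.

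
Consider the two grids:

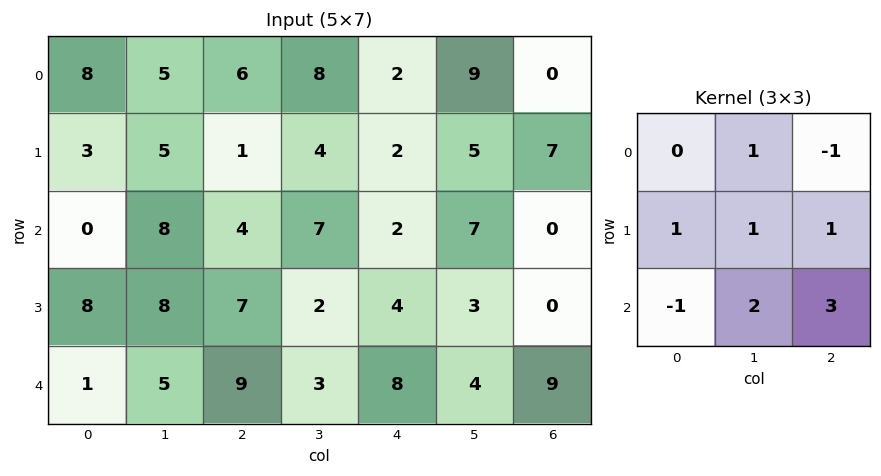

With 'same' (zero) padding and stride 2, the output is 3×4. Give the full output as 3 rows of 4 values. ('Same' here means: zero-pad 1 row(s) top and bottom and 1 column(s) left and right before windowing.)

Output[0,0]: The receptive field on the zero-padded input at this output position is [0 0 0 / 0 8 5 / 0 3 5]. Elementwise product with the kernel and sum: 0·1 + 0·-1 + 0·1 + 8·1 + 5·1 + 0·-1 + 3·2 + 5·3.
Output[0,1]: The receptive field on the zero-padded input at this output position is [0 0 0 / 5 6 8 / 5 1 4]. Elementwise product with the kernel and sum: 0·1 + 0·-1 + 5·1 + 6·1 + 8·1 + 5·-1 + 1·2 + 4·3.

34 28 34 18
46 28 28 11
6 22 16 13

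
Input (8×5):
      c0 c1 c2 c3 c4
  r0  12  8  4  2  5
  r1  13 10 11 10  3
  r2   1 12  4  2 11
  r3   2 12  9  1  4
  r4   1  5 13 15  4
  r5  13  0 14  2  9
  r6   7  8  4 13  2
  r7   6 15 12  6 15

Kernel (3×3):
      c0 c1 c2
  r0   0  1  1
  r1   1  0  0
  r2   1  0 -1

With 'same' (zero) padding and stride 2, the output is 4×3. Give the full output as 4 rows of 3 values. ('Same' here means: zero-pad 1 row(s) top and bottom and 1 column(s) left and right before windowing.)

Output[0,0]: The receptive field on the zero-padded input at this output position is [0 0 0 / 0 12 8 / 0 13 10]. Elementwise product with the kernel and sum: 0·1 + 0·1 + 0·1 + 0·1 + 10·-1.
Output[0,1]: The receptive field on the zero-padded input at this output position is [0 0 0 / 8 4 2 / 10 11 10]. Elementwise product with the kernel and sum: 0·1 + 0·1 + 8·1 + 10·1 + 10·-1.

-10 8 12
11 44 6
14 13 21
-2 33 28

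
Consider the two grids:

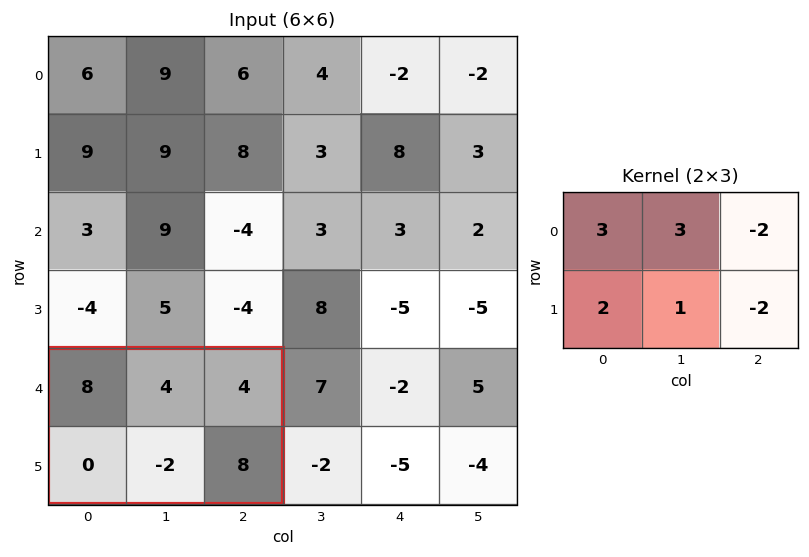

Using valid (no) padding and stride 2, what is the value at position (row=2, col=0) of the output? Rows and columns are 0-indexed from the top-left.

10

The receptive field on the input at this output position is [8 4 4 / 0 -2 8]. Elementwise product with the kernel and sum: 8·3 + 4·3 + 4·-2 + 0·2 + -2·1 + 8·-2.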